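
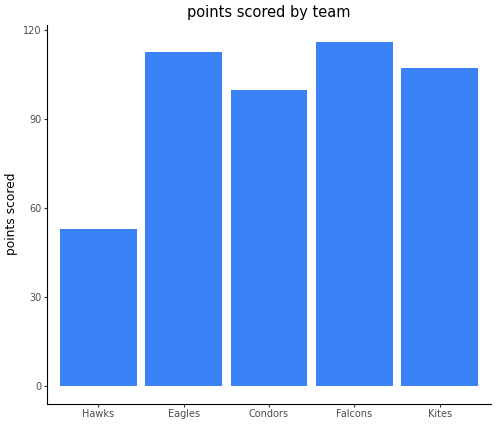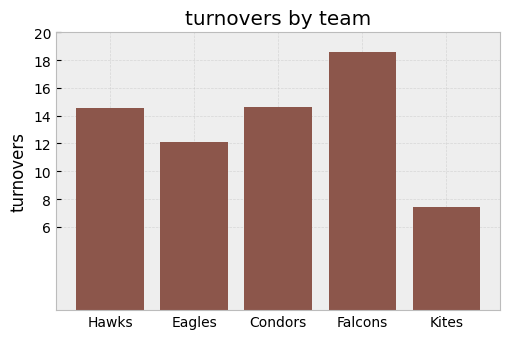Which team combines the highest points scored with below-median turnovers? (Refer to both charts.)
Eagles

Chart 2 median turnovers ≈ 14; below-median teams: Eagles, Kites. Among those, Eagles has the highest points scored (≈ 120).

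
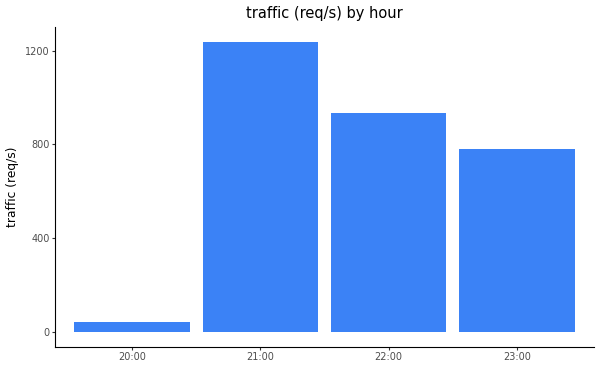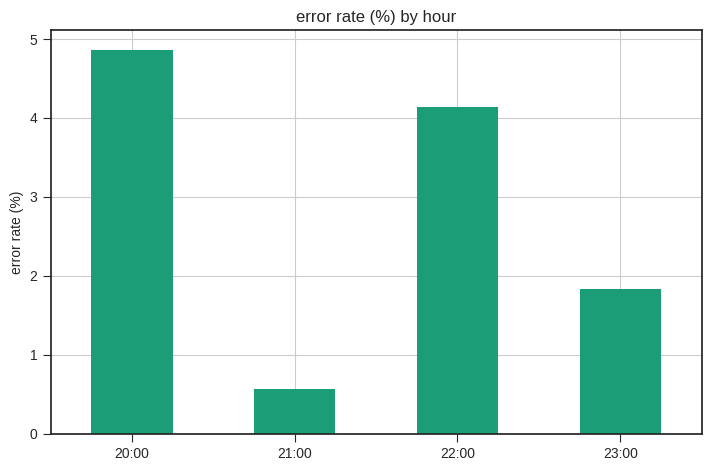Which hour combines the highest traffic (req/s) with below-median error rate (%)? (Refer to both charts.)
Chart 2 median error rate (%) ≈ 3; below-median hours: 21:00, 23:00. Among those, 21:00 has the highest traffic (req/s) (≈ 1200).

21:00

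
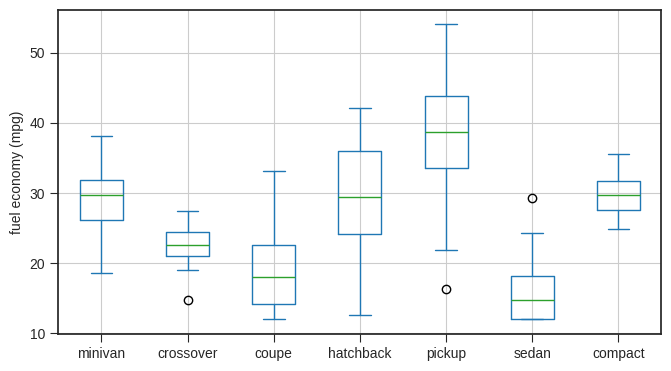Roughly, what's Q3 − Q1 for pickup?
≈ 10

Q3 ≈ 45, Q1 ≈ 35; IQR ≈ 10.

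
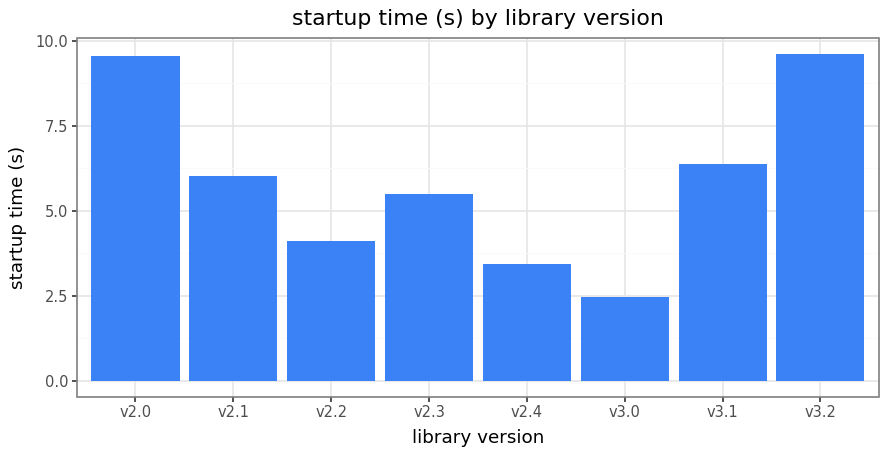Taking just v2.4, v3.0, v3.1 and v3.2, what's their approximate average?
(3 + 2 + 6 + 10) / 4 ≈ 5.

≈ 5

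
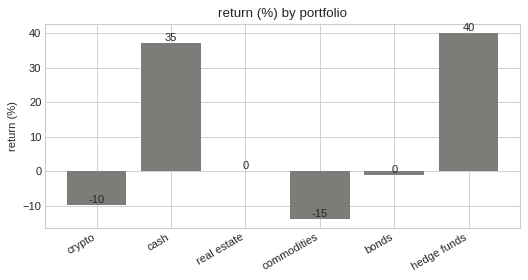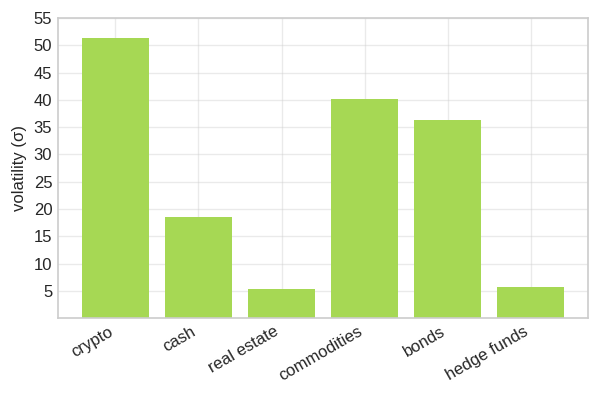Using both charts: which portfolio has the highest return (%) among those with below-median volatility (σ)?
Chart 2 median volatility (σ) ≈ 25; below-median portfolios: cash, real estate, hedge funds. Among those, hedge funds has the highest return (%) (≈ 40).

hedge funds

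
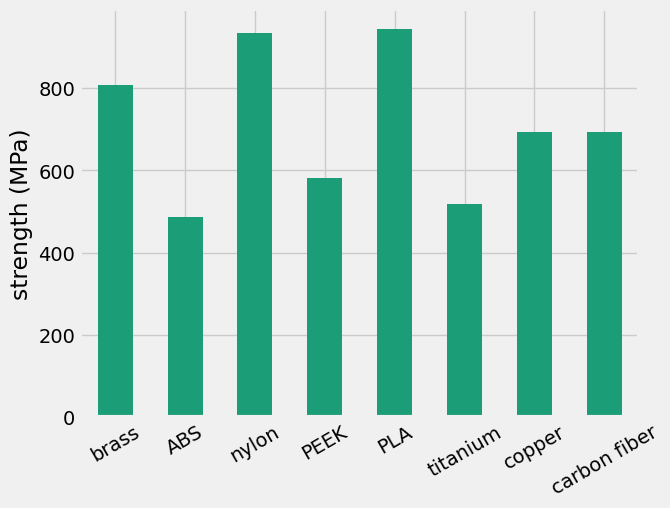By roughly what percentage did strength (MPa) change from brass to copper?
≈ -12.5%

brass ≈ 800, copper ≈ 700; (700 − 800) / 800 ≈ -12.5%.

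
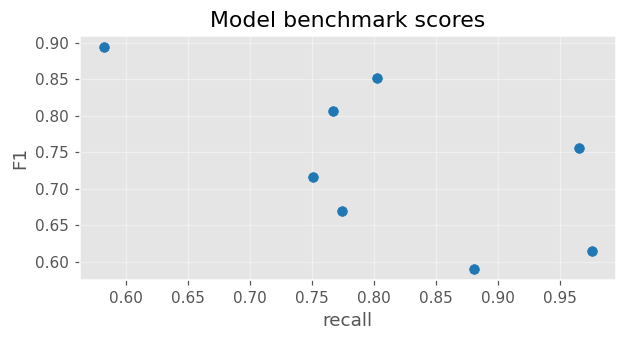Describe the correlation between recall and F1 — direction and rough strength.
Points are negatively correlated; moderate (|r| ≈ 0.6).

negative, moderate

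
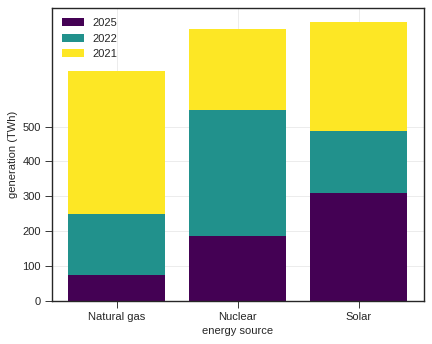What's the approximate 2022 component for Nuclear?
≈ 300

2022 top ≈ 500, bottom ≈ 200; segment ≈ 300.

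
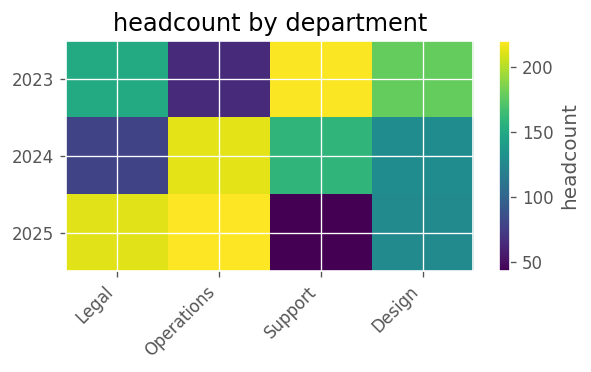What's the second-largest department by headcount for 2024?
Top 3 for 2024: Operations ≈ 220, Support ≈ 160, Design ≈ 120.

Support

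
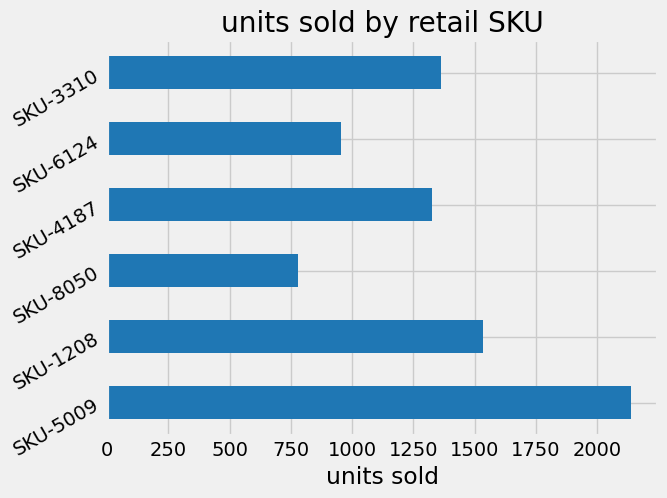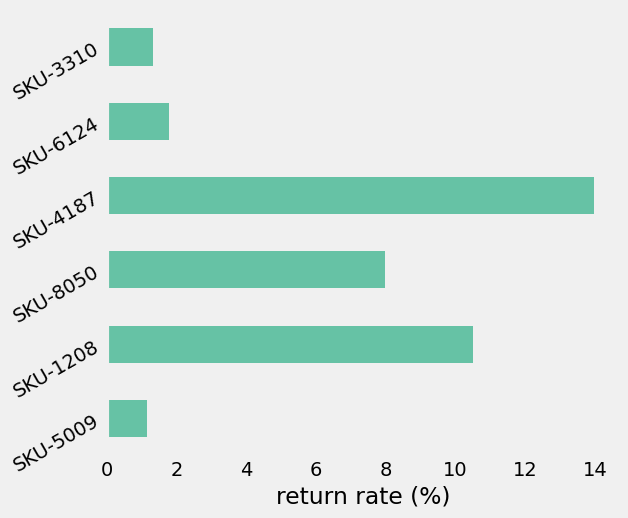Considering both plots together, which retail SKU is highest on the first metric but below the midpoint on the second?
Chart 2 median return rate (%) ≈ 4; below-median retail SKUs: SKU-5009, SKU-6124, SKU-3310. Among those, SKU-5009 has the highest units sold (≈ 2200).

SKU-5009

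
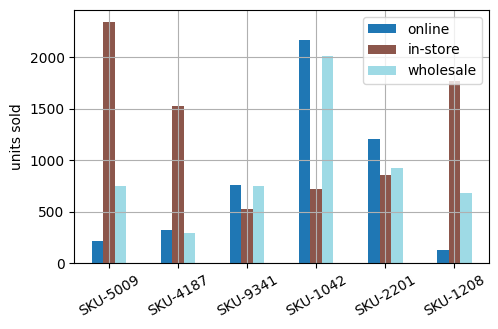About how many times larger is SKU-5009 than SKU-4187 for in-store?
≈ 1.5×

SKU-5009 ≈ 2400, SKU-4187 ≈ 1600; 2400/1600 ≈ 1.5.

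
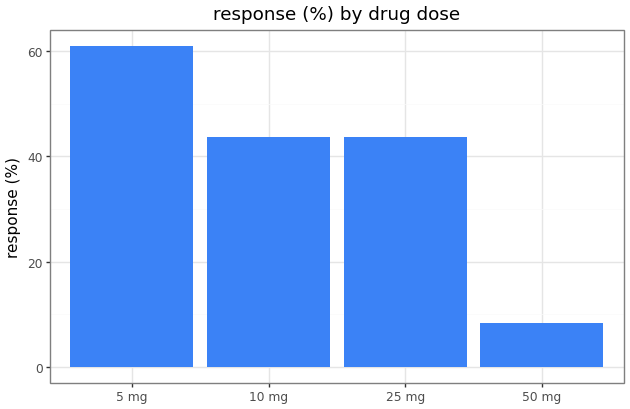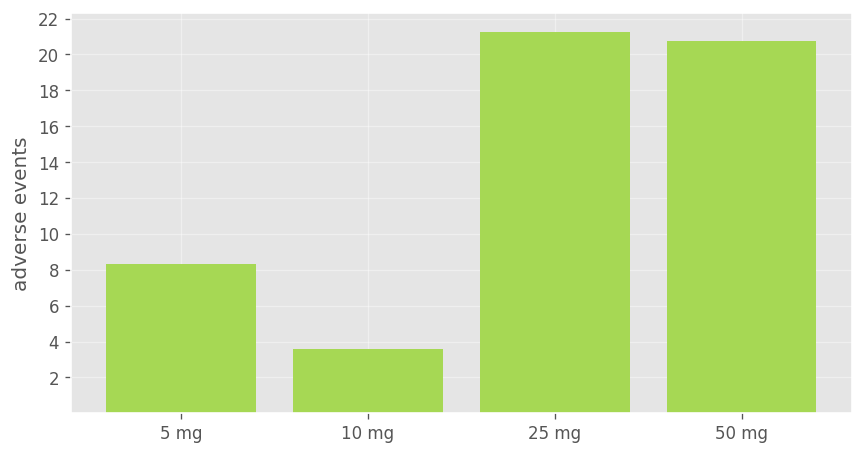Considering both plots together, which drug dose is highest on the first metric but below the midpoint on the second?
5 mg

Chart 2 median adverse events ≈ 14; below-median drug doses: 5 mg, 10 mg. Among those, 5 mg has the highest response (%) (≈ 60).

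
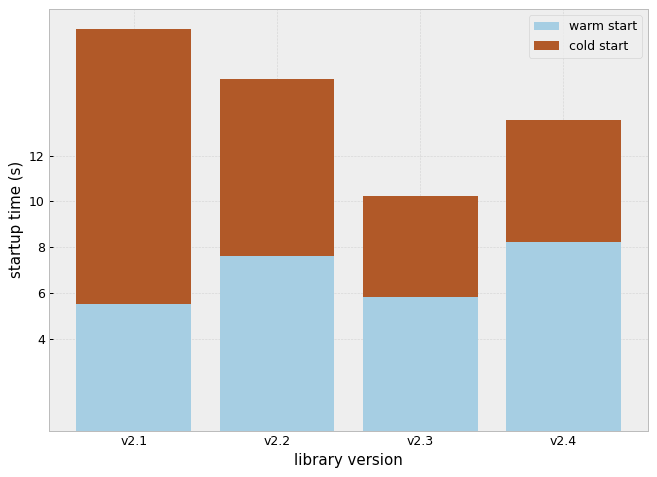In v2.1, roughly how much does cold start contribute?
cold start top ≈ 18, bottom ≈ 6; segment ≈ 12.

≈ 12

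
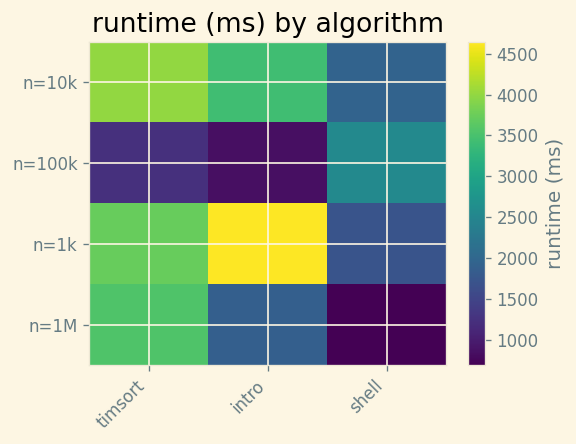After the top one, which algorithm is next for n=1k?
Top 3 for n=1k: intro ≈ 4500, timsort ≈ 3500, shell ≈ 1500.

timsort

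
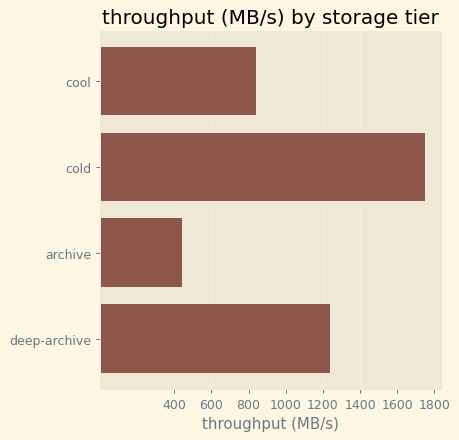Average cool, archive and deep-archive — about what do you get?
(800 + 400 + 1200) / 3 ≈ 800.

≈ 800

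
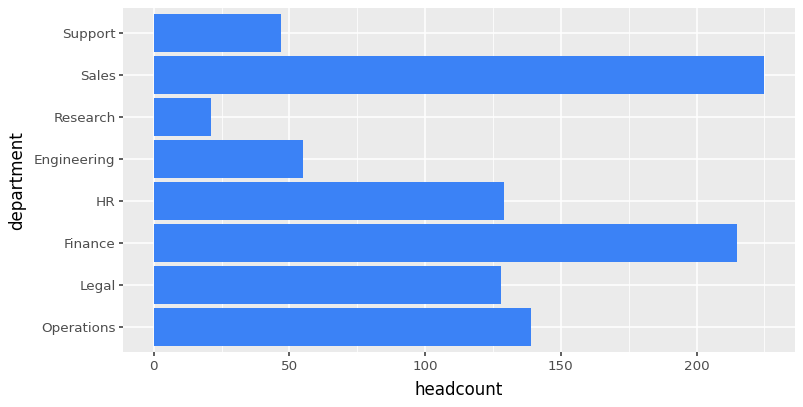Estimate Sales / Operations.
Sales ≈ 220, Operations ≈ 140; 220/140 ≈ 1.57.

≈ 1.57×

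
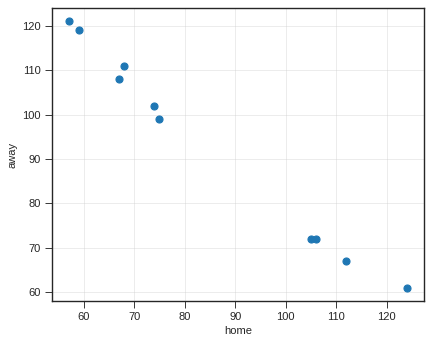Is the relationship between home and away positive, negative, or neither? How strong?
negative, strong

Points are negatively correlated; strong (|r| ≈ 1.0).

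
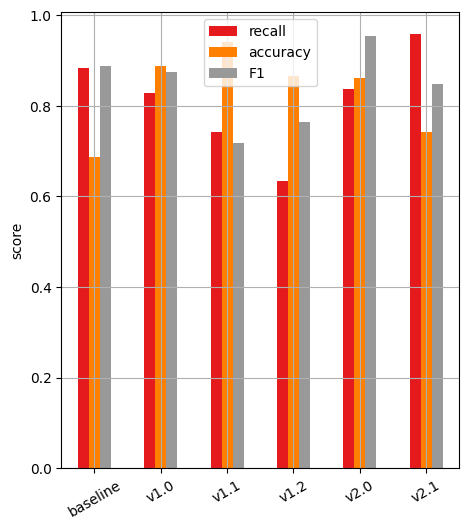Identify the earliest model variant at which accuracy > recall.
baseline: accuracy ≈ 0.7 vs recall ≈ 0.9 (not yet); v1.0: accuracy ≈ 0.9 vs recall ≈ 0.8 (first crossover).

v1.0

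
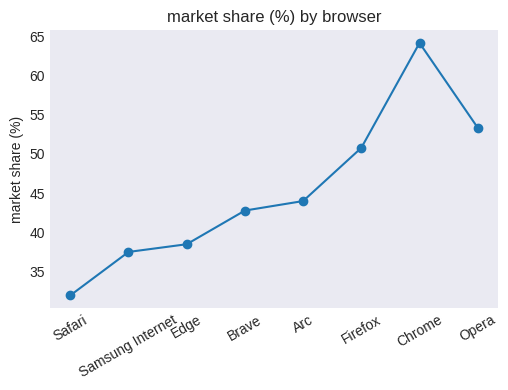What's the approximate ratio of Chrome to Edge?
Chrome ≈ 65, Edge ≈ 40; 65/40 ≈ 1.62.

≈ 1.62×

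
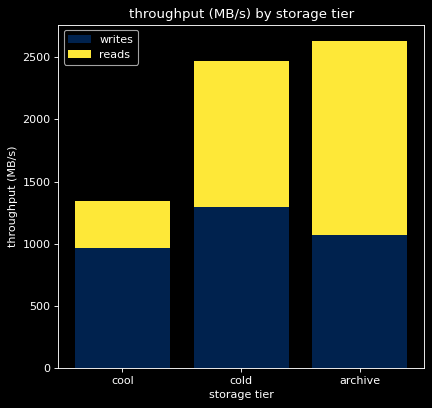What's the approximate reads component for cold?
≈ 1000

reads top ≈ 2500, bottom ≈ 1500; segment ≈ 1000.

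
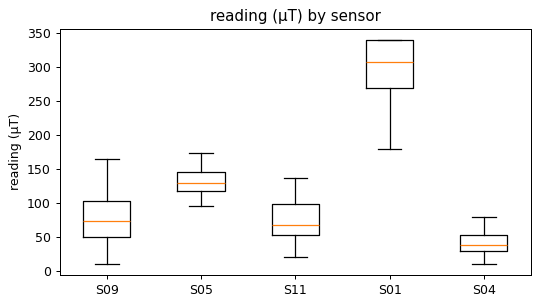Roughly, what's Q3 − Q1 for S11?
≈ 50

Q3 ≈ 100, Q1 ≈ 50; IQR ≈ 50.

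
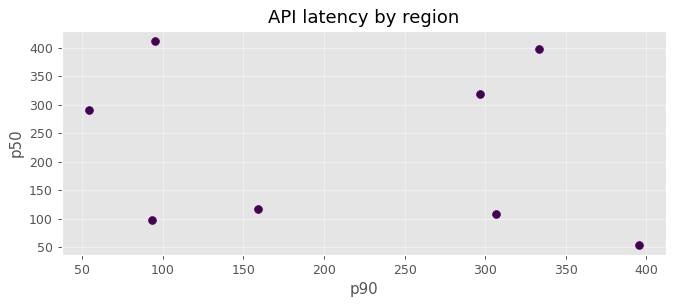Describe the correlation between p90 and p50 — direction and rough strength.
Points are roughly uncorrelated; weak (|r| ≈ 0.2).

no clear correlation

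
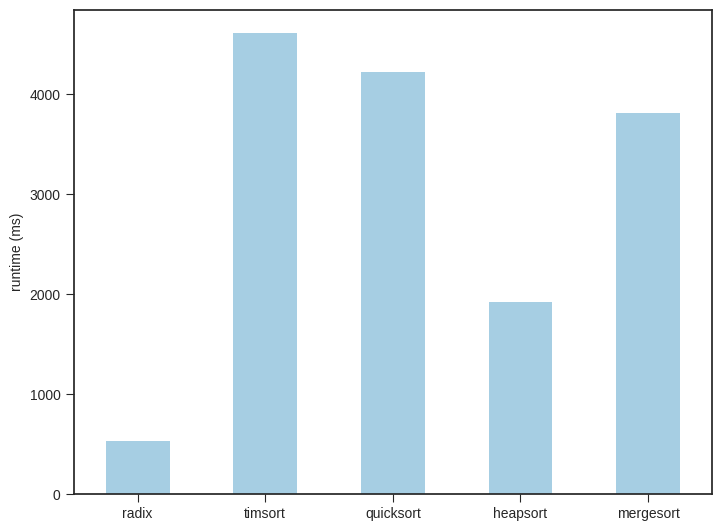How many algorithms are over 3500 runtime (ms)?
3

Above 3500: timsort, quicksort, mergesort.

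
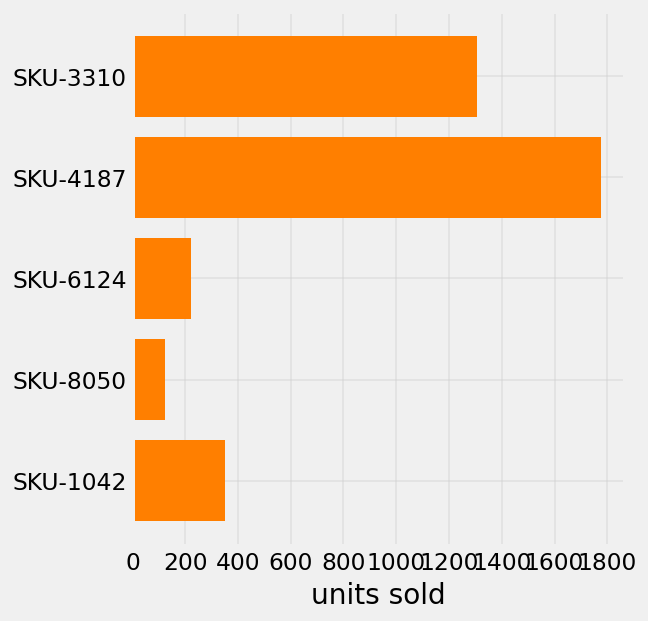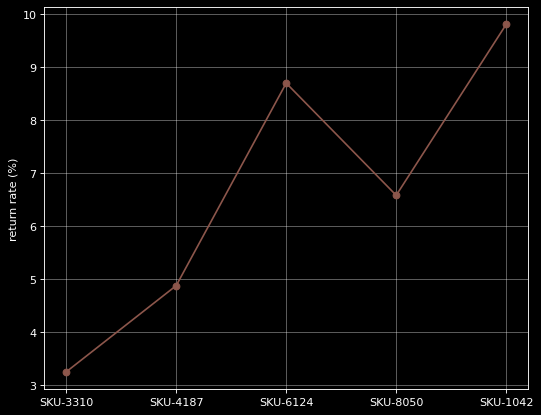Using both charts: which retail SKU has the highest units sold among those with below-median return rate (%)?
Chart 2 median return rate (%) ≈ 7; below-median retail SKUs: SKU-3310, SKU-4187. Among those, SKU-4187 has the highest units sold (≈ 1800).

SKU-4187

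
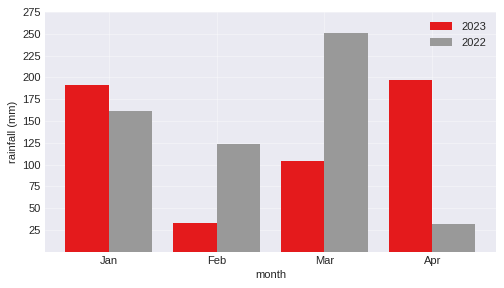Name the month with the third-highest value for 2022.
Feb

Top 4 for 2022: Mar ≈ 250, Jan ≈ 150, Feb ≈ 125, Apr ≈ 25.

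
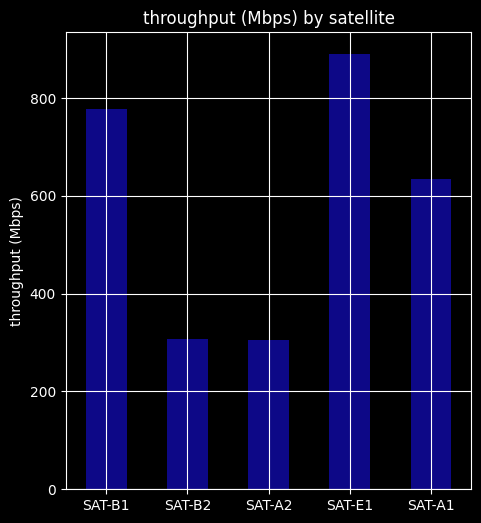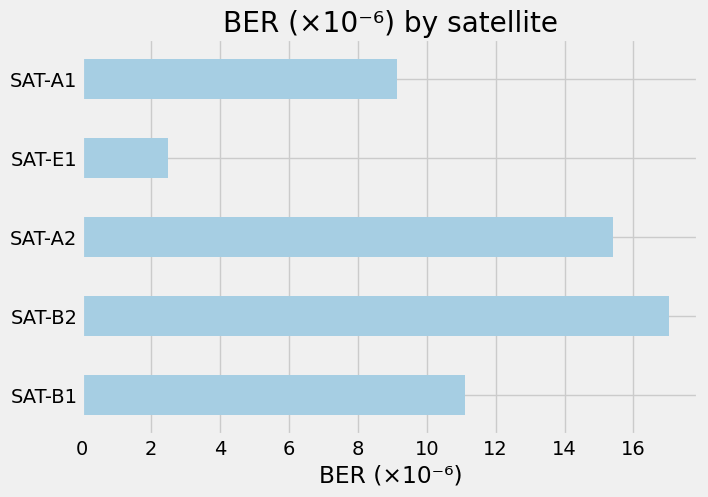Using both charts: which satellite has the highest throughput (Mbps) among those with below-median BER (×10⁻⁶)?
SAT-E1

Chart 2 median BER (×10⁻⁶) ≈ 12; below-median satellites: SAT-E1, SAT-A1. Among those, SAT-E1 has the highest throughput (Mbps) (≈ 900).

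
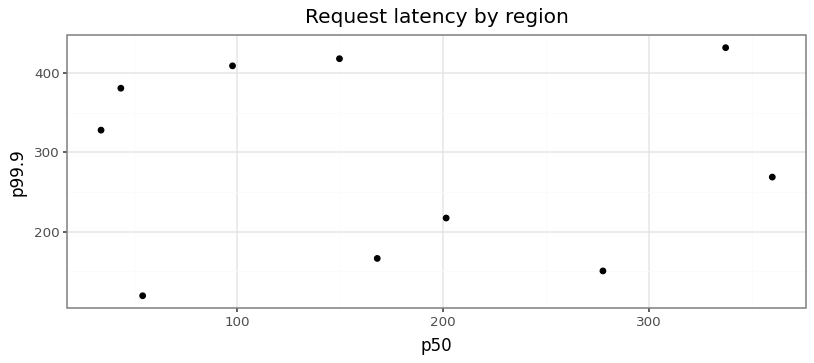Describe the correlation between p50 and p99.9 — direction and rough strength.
Points are roughly uncorrelated; weak (|r| ≈ 0.0).

no clear correlation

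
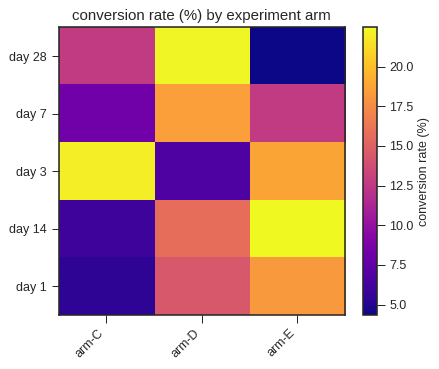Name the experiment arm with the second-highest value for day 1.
Top 3 for day 1: arm-E ≈ 18, arm-D ≈ 14, arm-C ≈ 6.

arm-D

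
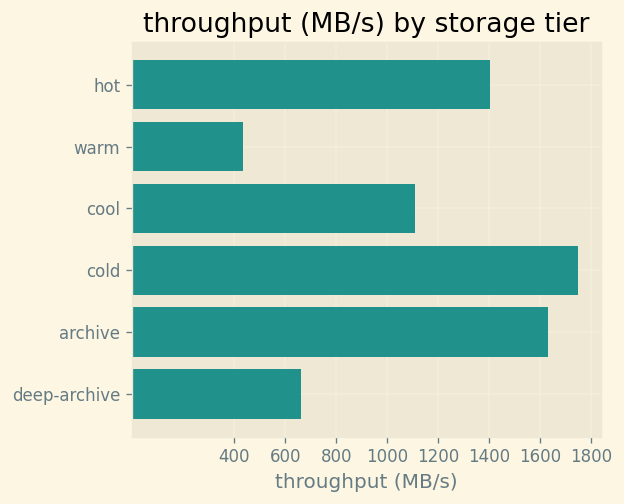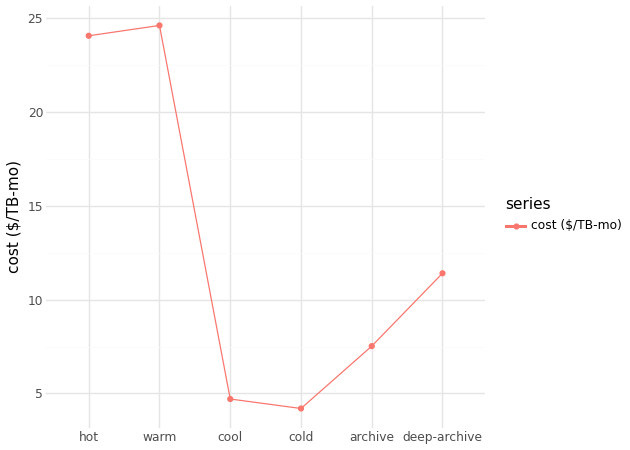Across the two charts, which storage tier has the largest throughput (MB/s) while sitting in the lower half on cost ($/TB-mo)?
Chart 2 median cost ($/TB-mo) ≈ 10; below-median storage tiers: cool, cold, archive. Among those, cold has the highest throughput (MB/s) (≈ 1800).

cold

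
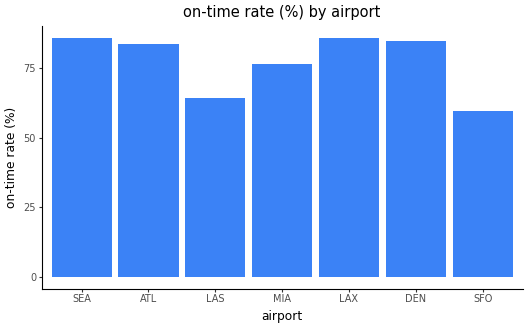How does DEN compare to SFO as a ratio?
DEN ≈ 80, SFO ≈ 60; 80/60 ≈ 1.33.

≈ 1.33×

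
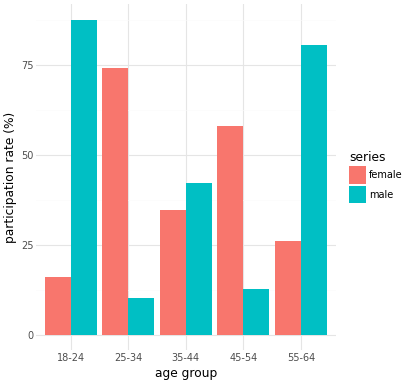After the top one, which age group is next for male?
55-64

Top 3 for male: 18-24 ≈ 90, 55-64 ≈ 80, 35-44 ≈ 40.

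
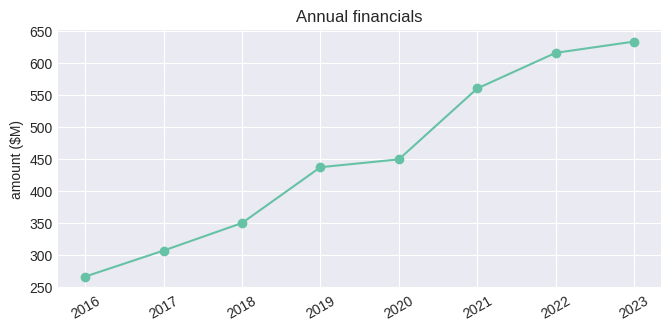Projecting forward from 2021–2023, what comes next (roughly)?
≈ 700

Last three: 550, 600, 650 → slope ≈ 50/step → next ≈ 700.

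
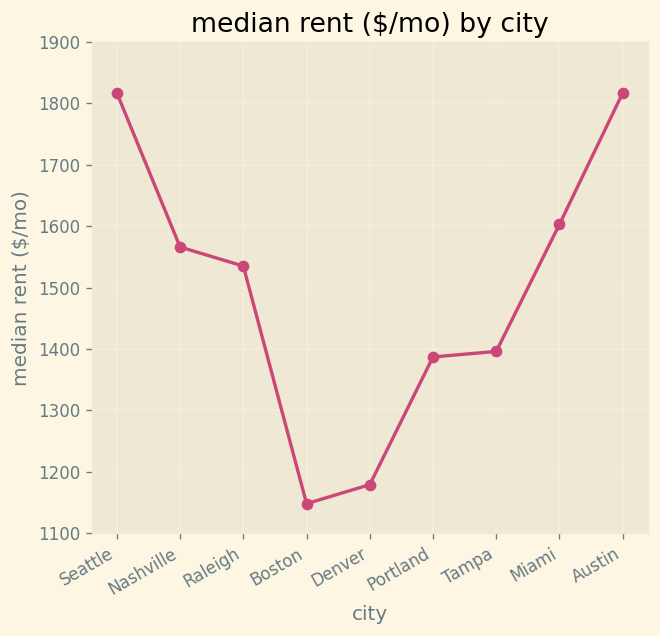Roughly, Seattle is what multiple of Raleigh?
≈ 1.2×

Seattle ≈ 1800, Raleigh ≈ 1500; 1800/1500 ≈ 1.2.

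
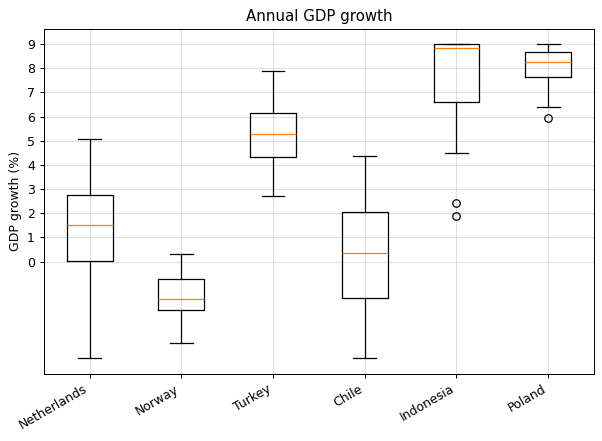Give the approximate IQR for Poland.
Q3 ≈ 9, Q1 ≈ 8; IQR ≈ 1.

≈ 1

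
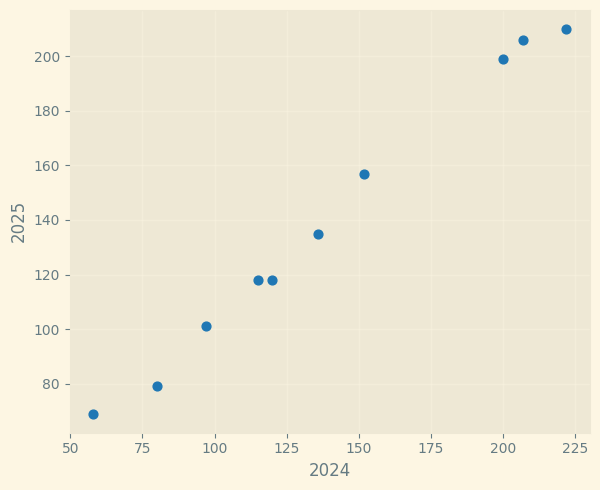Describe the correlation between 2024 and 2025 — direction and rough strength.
positive, strong

Points are positively correlated; strong (|r| ≈ 1.0).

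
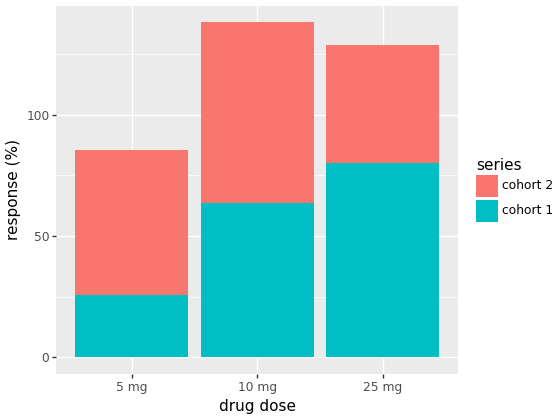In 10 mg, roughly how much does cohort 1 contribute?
≈ 60

cohort 1 top ≈ 60, bottom ≈ 0; segment ≈ 60.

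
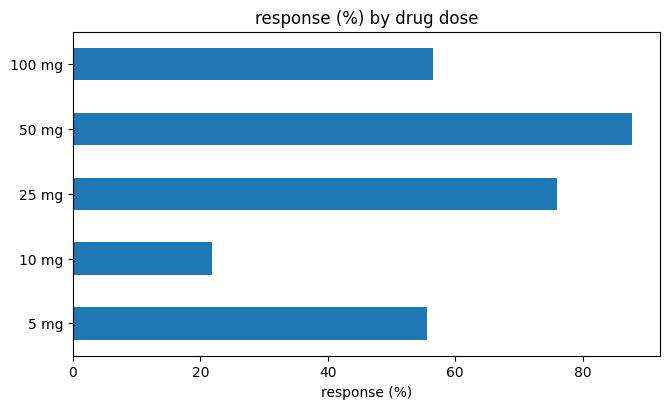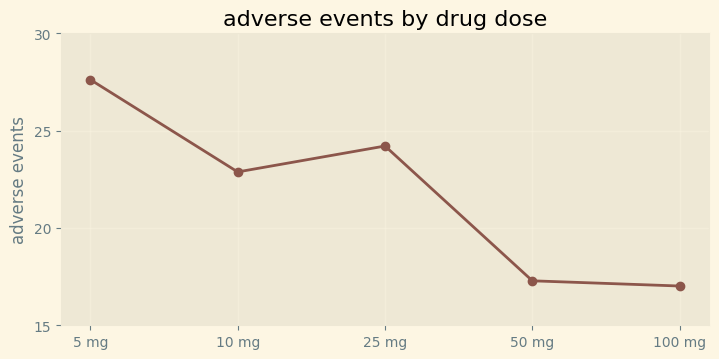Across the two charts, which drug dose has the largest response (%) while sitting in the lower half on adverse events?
Chart 2 median adverse events ≈ 25; below-median drug doses: 50 mg, 100 mg. Among those, 50 mg has the highest response (%) (≈ 90).

50 mg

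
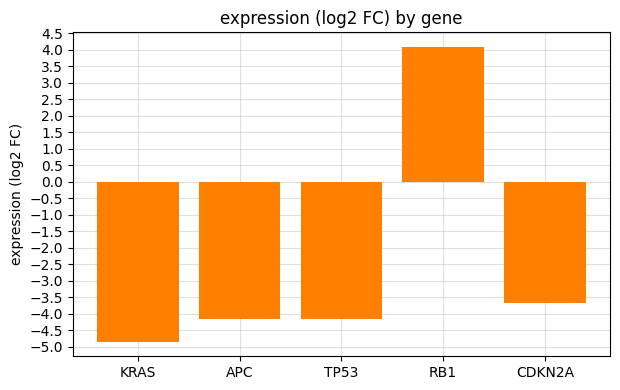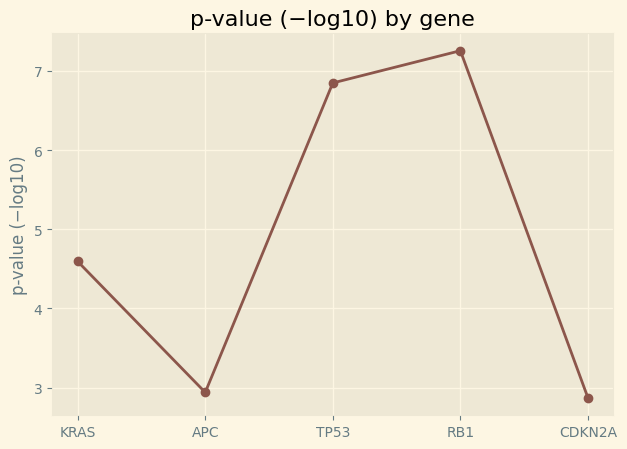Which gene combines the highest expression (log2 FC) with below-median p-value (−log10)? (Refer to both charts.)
Chart 2 median p-value (−log10) ≈ 5; below-median genes: APC, CDKN2A. Among those, CDKN2A has the highest expression (log2 FC) (≈ -3.5).

CDKN2A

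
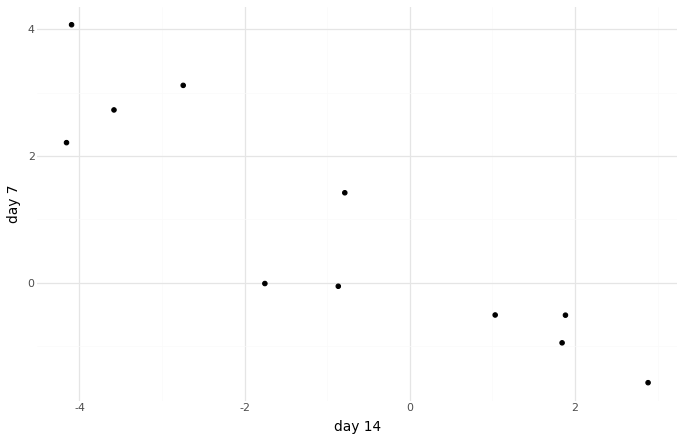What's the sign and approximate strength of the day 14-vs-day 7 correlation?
negative, strong

Points are negatively correlated; strong (|r| ≈ 0.9).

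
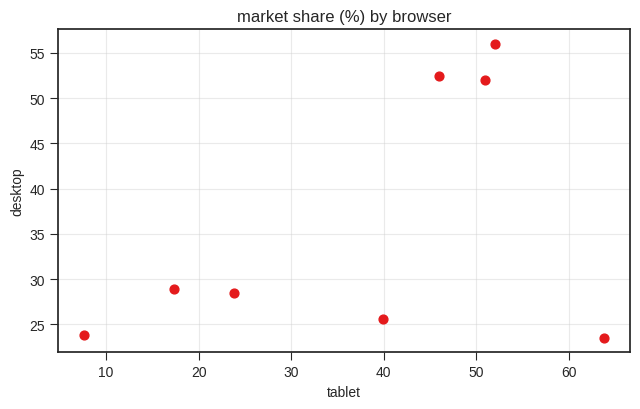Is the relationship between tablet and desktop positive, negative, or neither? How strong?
positive, moderate

Points are positively correlated; moderate (|r| ≈ 0.5).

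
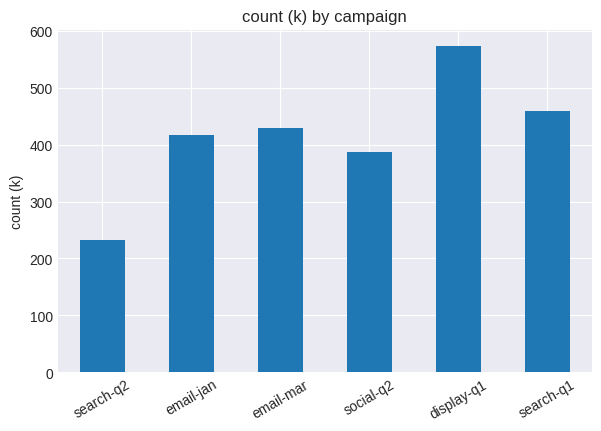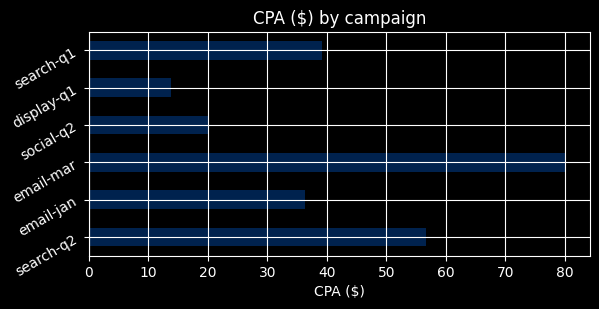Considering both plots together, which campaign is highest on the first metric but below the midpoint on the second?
display-q1

Chart 2 median CPA ($) ≈ 40; below-median campaigns: email-jan, social-q2, display-q1. Among those, display-q1 has the highest count (k) (≈ 600).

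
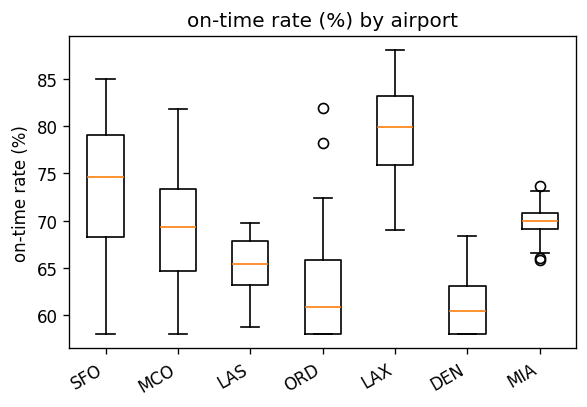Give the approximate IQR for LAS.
Q3 ≈ 68, Q1 ≈ 64; IQR ≈ 4.

≈ 4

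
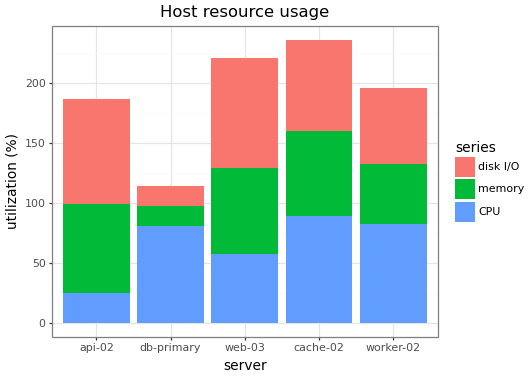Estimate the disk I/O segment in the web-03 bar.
≈ 100

disk I/O top ≈ 220, bottom ≈ 120; segment ≈ 100.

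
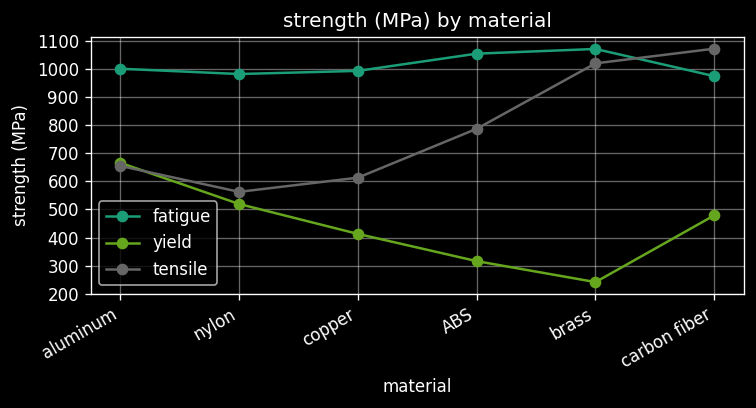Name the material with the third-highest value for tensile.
ABS

Top 4 for tensile: carbon fiber ≈ 1100, brass ≈ 1000, ABS ≈ 800, aluminum ≈ 700.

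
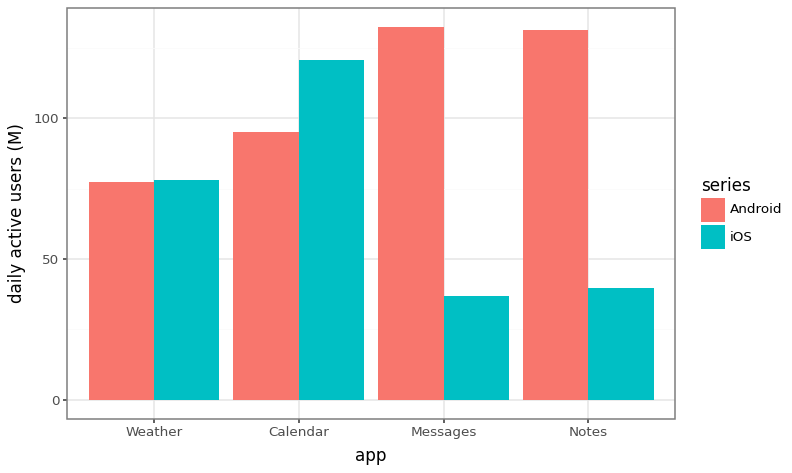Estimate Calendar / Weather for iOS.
≈ 1.5×

Calendar ≈ 120, Weather ≈ 80; 120/80 ≈ 1.5.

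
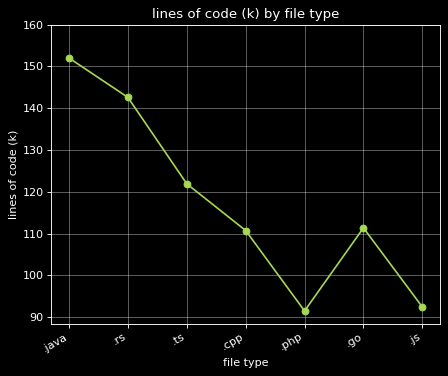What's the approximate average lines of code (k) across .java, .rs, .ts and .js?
(150 + 140 + 120 + 90) / 4 ≈ 125.

≈ 125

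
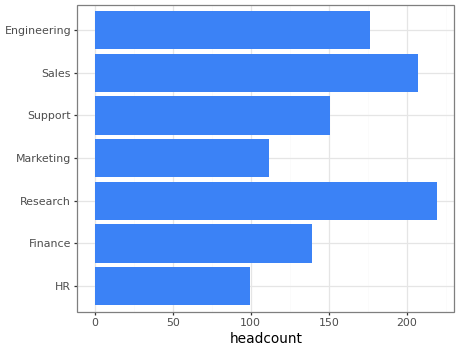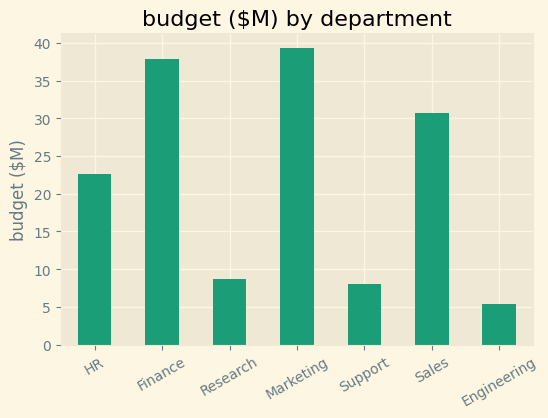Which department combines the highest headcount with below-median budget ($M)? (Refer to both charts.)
Chart 2 median budget ($M) ≈ 25; below-median departments: Research, Support, Engineering. Among those, Research has the highest headcount (≈ 225).

Research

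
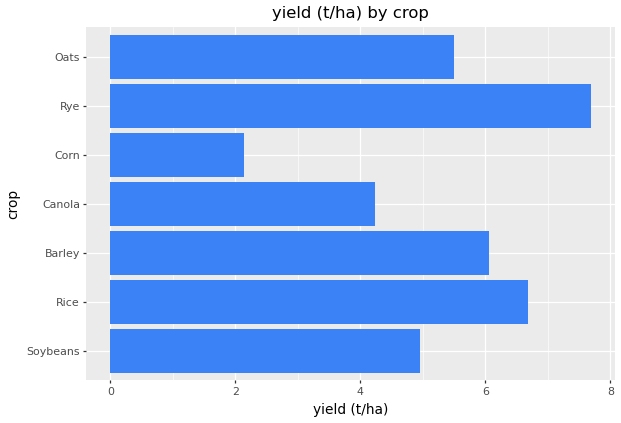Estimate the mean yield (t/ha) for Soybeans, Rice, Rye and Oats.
(5 + 7 + 8 + 6) / 4 ≈ 6.

≈ 6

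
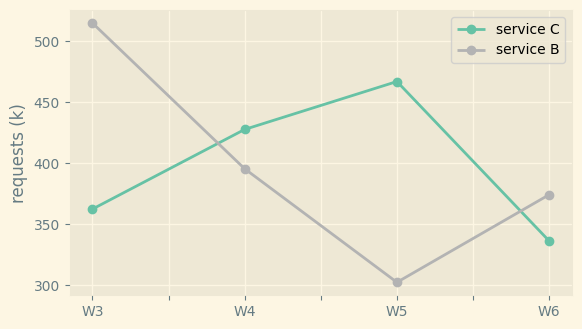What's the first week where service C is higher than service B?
W3: service C ≈ 360 vs service B ≈ 520 (not yet); W4: service C ≈ 420 vs service B ≈ 400 (first crossover).

W4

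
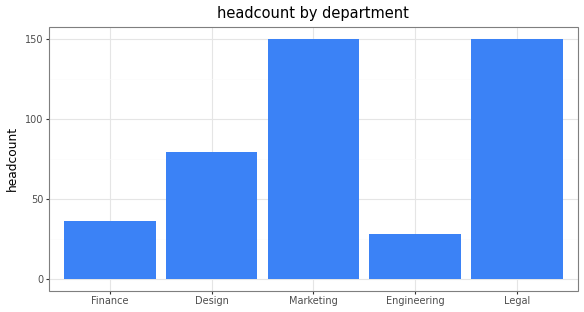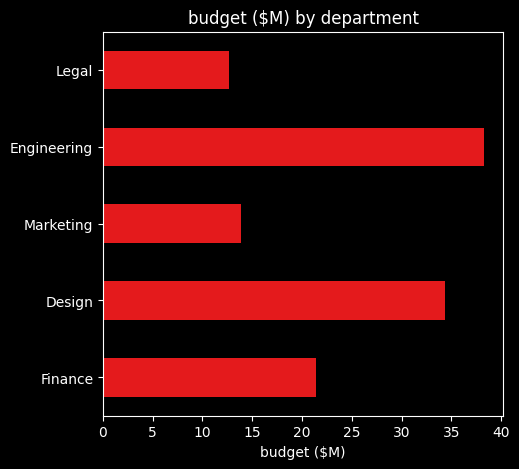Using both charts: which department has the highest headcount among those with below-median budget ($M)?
Chart 2 median budget ($M) ≈ 20; below-median departments: Marketing, Legal. Among those, Marketing has the highest headcount (≈ 160).

Marketing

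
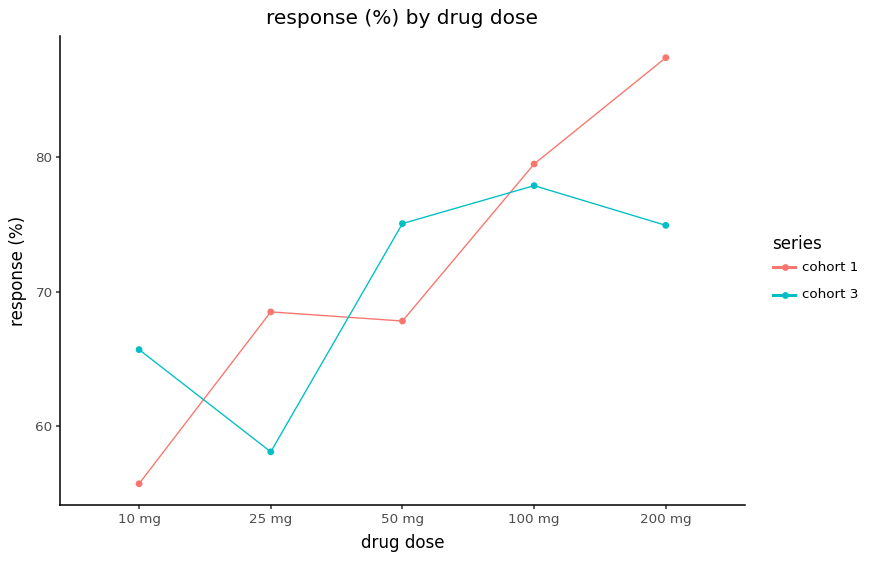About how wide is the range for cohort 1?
Max 200 mg ≈ 85, min 10 mg ≈ 55; range ≈ 30.

≈ 30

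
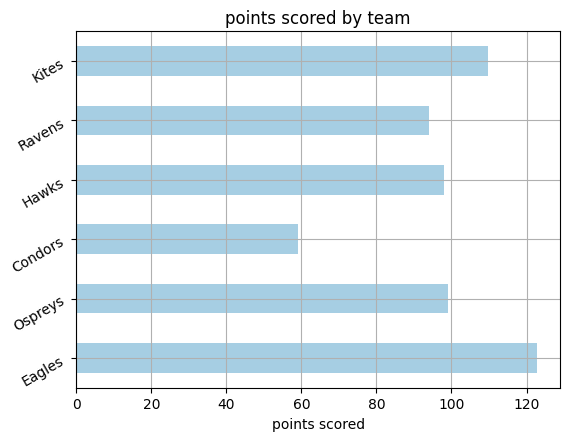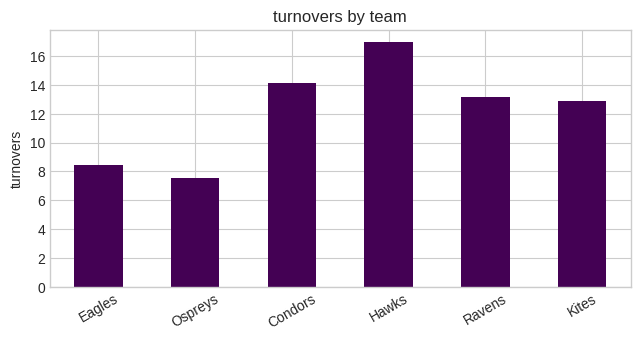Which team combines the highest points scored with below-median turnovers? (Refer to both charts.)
Chart 2 median turnovers ≈ 14; below-median teams: Eagles, Ospreys, Kites. Among those, Eagles has the highest points scored (≈ 120).

Eagles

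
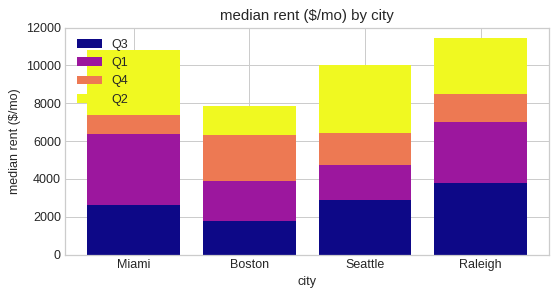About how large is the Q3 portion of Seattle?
Q3 top ≈ 3000, bottom ≈ 0; segment ≈ 3000.

≈ 3000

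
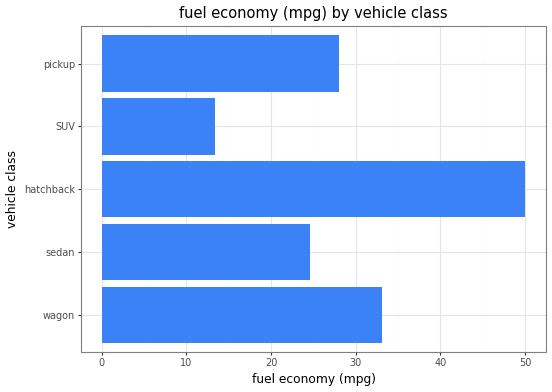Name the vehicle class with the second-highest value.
Top 3: hatchback ≈ 50, wagon ≈ 35, pickup ≈ 30.

wagon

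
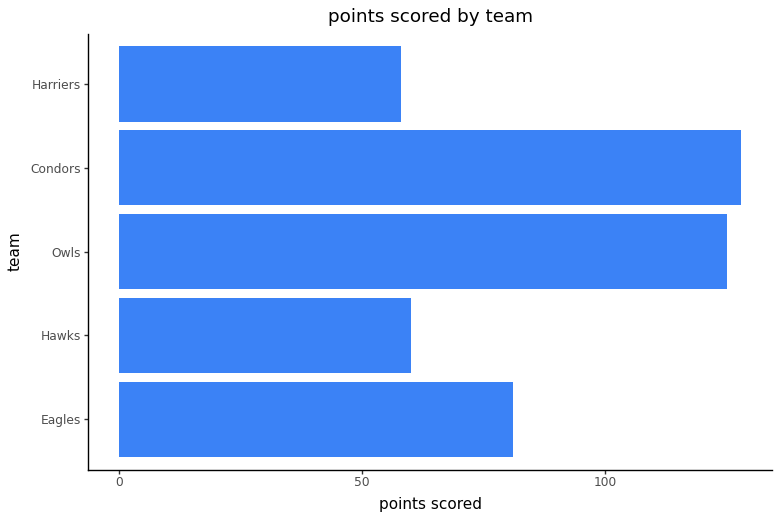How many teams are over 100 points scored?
2

Above 100: Owls, Condors.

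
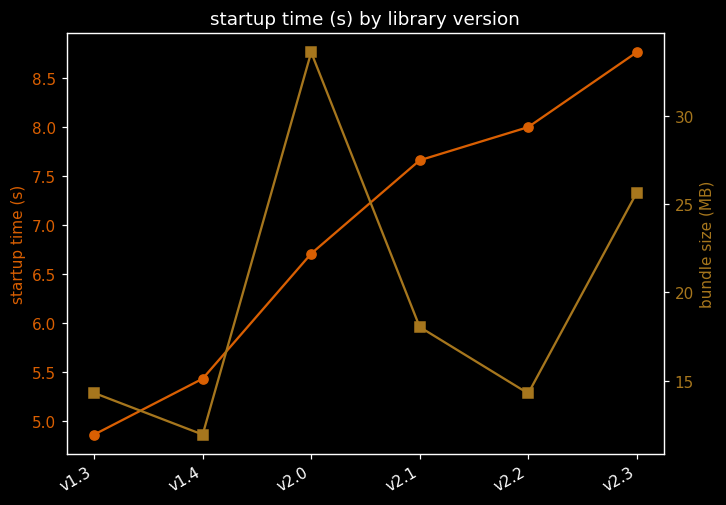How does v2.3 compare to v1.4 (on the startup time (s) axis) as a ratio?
≈ 1.64×

v2.3 ≈ 9.0, v1.4 ≈ 5.5; 9.0/5.5 ≈ 1.64.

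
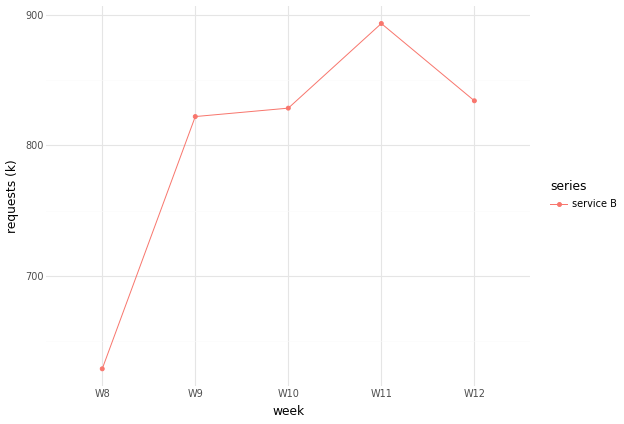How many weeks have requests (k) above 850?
1

Above 850: W11.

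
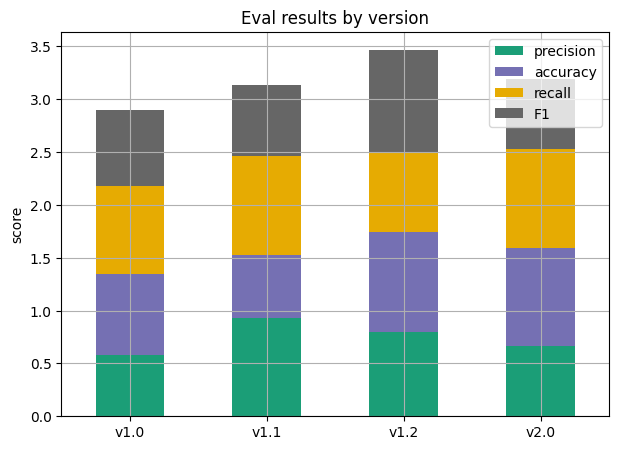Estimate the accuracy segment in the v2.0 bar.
accuracy top ≈ 1.5, bottom ≈ 0.5; segment ≈ 1.0.

≈ 1.0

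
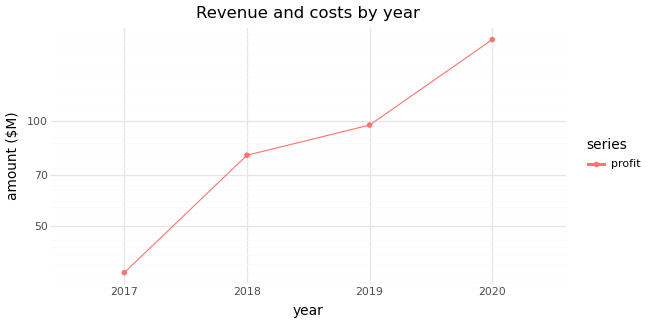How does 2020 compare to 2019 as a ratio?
≈ 1.8×

2020 ≈ 180, 2019 ≈ 100; 180/100 ≈ 1.8.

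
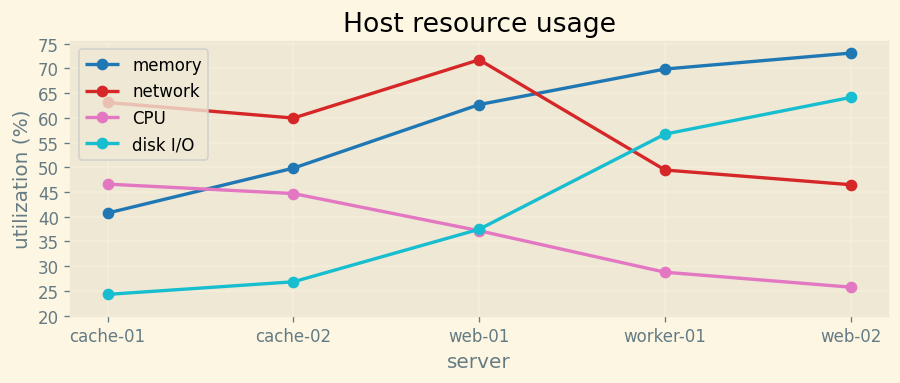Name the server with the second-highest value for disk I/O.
Top 3 for disk I/O: web-02 ≈ 65, worker-01 ≈ 55, web-01 ≈ 35.

worker-01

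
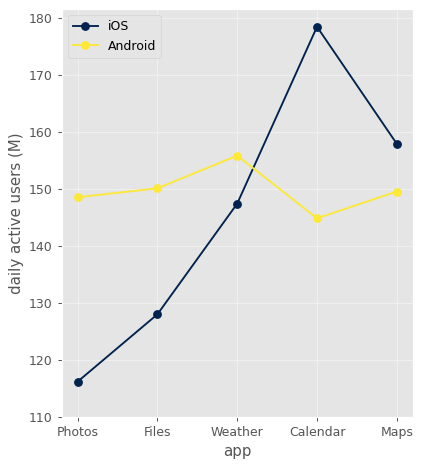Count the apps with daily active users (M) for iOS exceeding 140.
Above 140: Weather, Calendar, Maps.

3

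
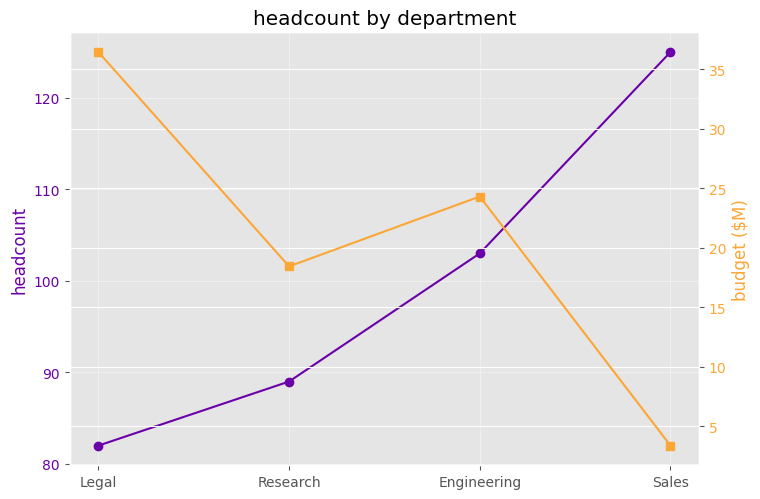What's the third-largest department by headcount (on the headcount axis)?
Research

Top 4 (on the headcount axis): Sales ≈ 125, Engineering ≈ 105, Research ≈ 90, Legal ≈ 80.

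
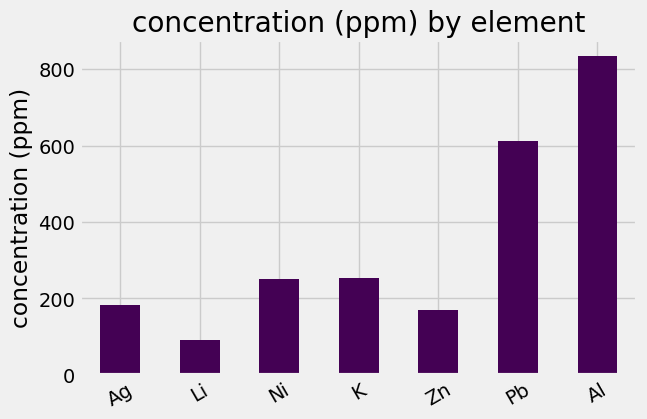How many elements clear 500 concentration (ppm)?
2

Above 500: Pb, Al.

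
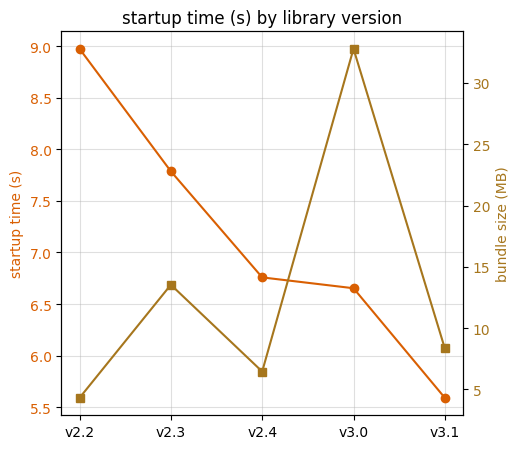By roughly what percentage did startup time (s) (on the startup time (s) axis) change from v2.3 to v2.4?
v2.3 ≈ 8.0, v2.4 ≈ 7.0; (7.0 − 8.0) / 8.0 ≈ -12.5%.

≈ -12.5%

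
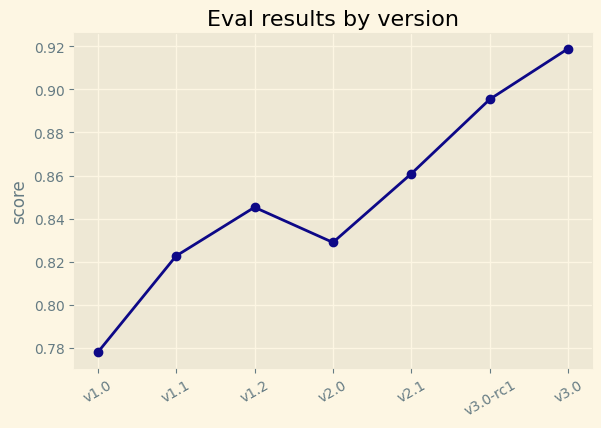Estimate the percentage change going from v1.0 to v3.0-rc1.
≈ +15.4%

v1.0 ≈ 0.78, v3.0-rc1 ≈ 0.90; (0.90 − 0.78) / 0.78 ≈ +15.4%.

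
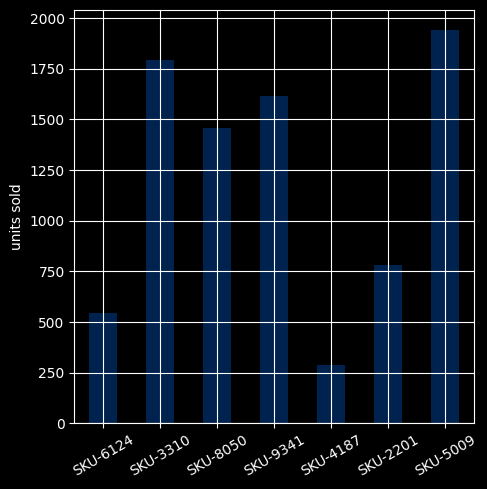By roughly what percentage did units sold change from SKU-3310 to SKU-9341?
SKU-3310 ≈ 1800, SKU-9341 ≈ 1600; (1600 − 1800) / 1800 ≈ -11.1%.

≈ -11.1%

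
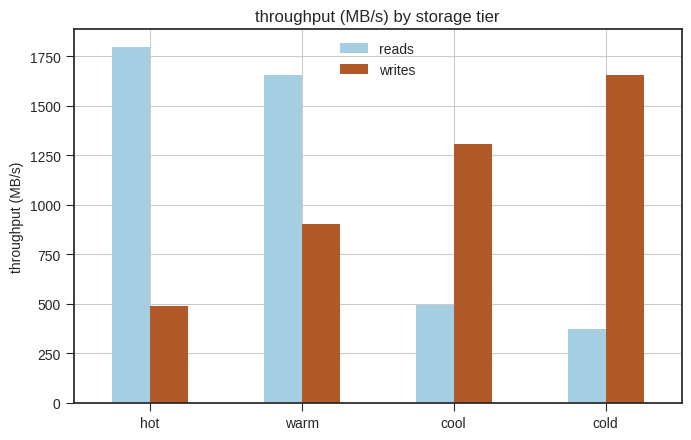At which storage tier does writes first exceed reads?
cool

warm: writes ≈ 1000 vs reads ≈ 1600 (not yet); cool: writes ≈ 1400 vs reads ≈ 400 (first crossover).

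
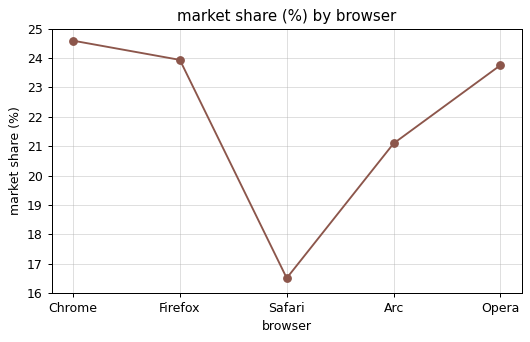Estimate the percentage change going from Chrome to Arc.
≈ -16%

Chrome ≈ 25, Arc ≈ 21; (21 − 25) / 25 ≈ -16%.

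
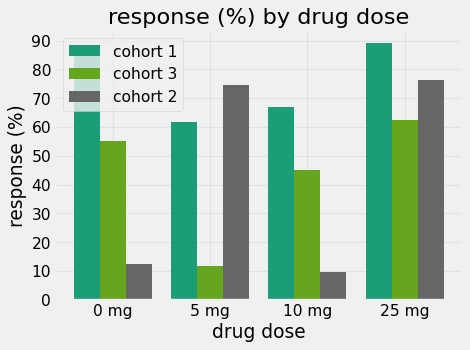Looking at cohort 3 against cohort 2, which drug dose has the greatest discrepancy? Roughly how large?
5 mg, ≈ 60 %

5 mg: cohort 3 ≈ 10, cohort 2 ≈ 70 → gap ≈ 60. Next-largest (0 mg) is only ≈ 40.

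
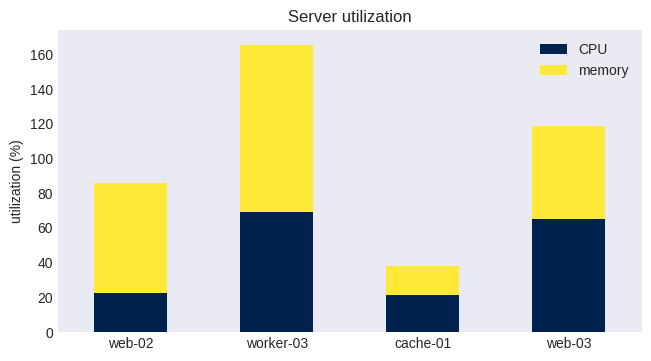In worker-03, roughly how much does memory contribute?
memory top ≈ 160, bottom ≈ 60; segment ≈ 100.

≈ 100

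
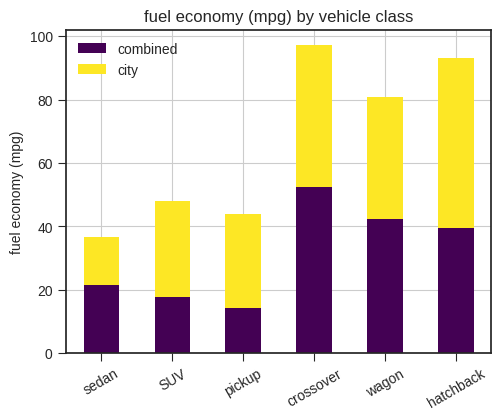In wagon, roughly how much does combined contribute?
≈ 40

combined top ≈ 40, bottom ≈ 0; segment ≈ 40.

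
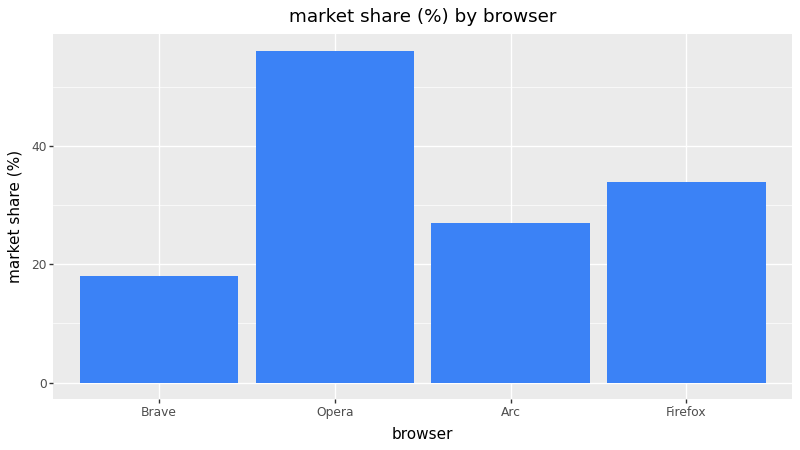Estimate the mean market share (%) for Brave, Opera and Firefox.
(20 + 55 + 35) / 3 ≈ 37.

≈ 37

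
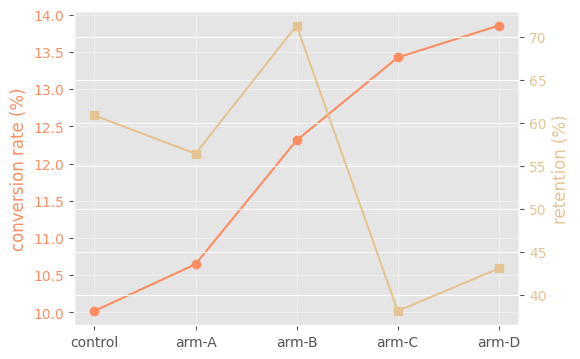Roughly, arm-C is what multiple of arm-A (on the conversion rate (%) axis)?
≈ 1.29×

arm-C ≈ 13.5, arm-A ≈ 10.5; 13.5/10.5 ≈ 1.29.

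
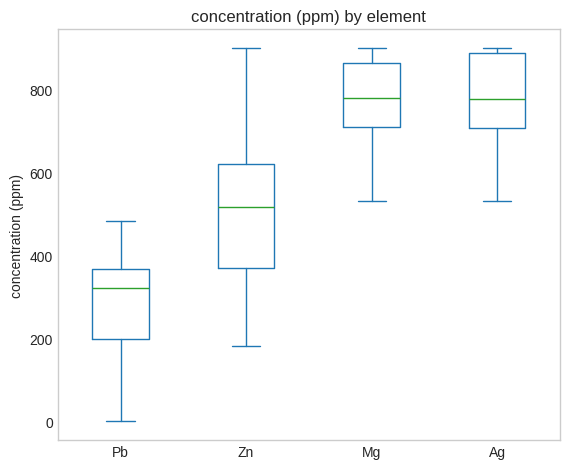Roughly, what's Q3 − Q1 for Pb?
≈ 150

Q3 ≈ 350, Q1 ≈ 200; IQR ≈ 150.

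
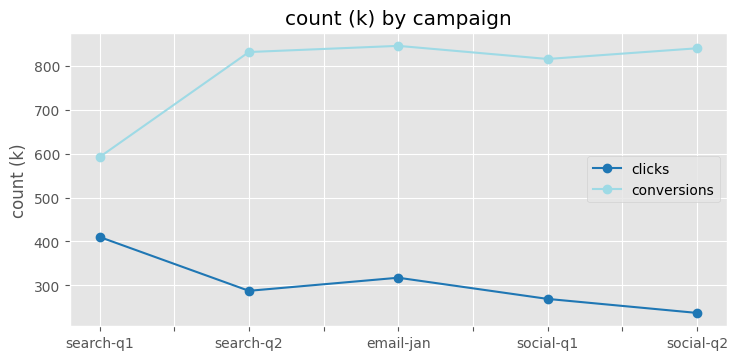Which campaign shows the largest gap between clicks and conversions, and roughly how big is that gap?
social-q2: clicks ≈ 200, conversions ≈ 800 → gap ≈ 600. Next-largest (social-q1) is only ≈ 500.

social-q2, ≈ 600 k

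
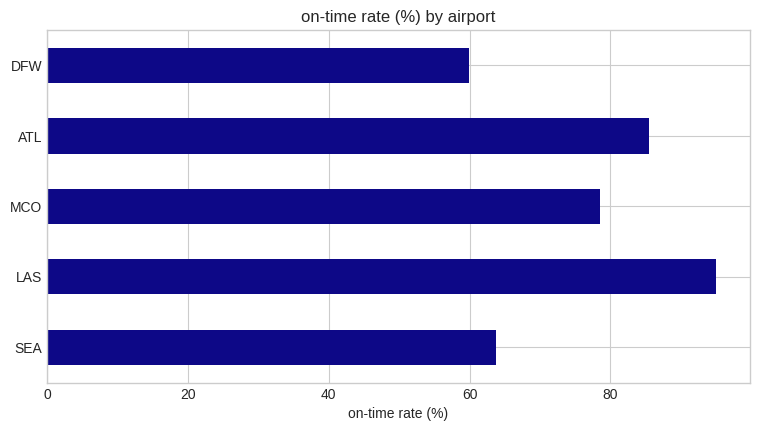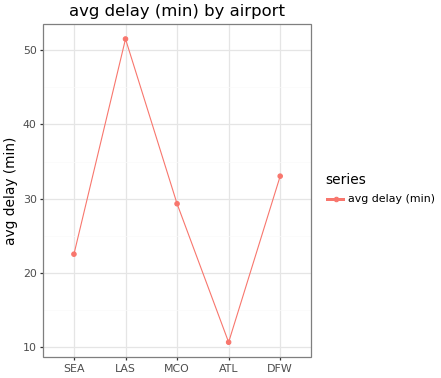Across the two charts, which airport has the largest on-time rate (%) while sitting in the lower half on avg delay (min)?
Chart 2 median avg delay (min) ≈ 30; below-median airports: SEA, ATL. Among those, ATL has the highest on-time rate (%) (≈ 90).

ATL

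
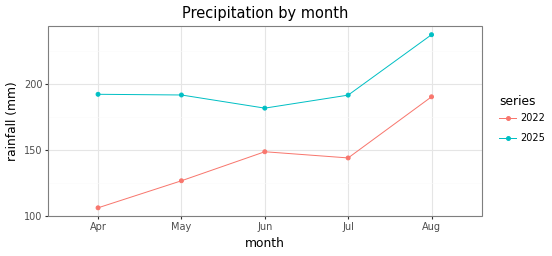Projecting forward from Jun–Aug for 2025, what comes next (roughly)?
Last three: 180, 200, 240 → slope ≈ 30/step → next ≈ 270.

≈ 270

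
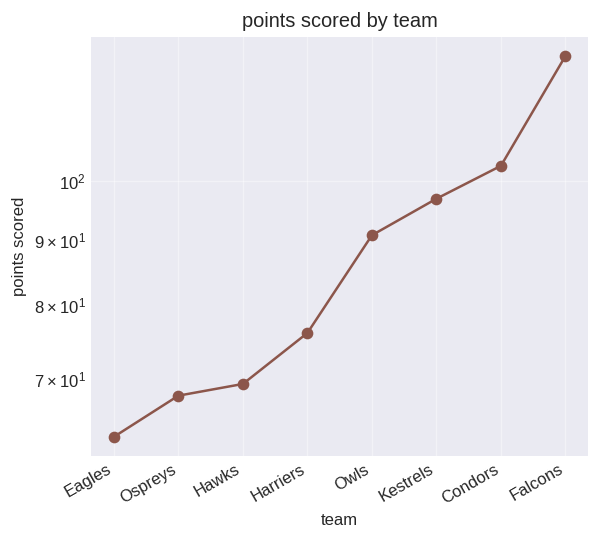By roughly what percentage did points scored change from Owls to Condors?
≈ +11.1%

Owls ≈ 90, Condors ≈ 100; (100 − 90) / 90 ≈ +11.1%.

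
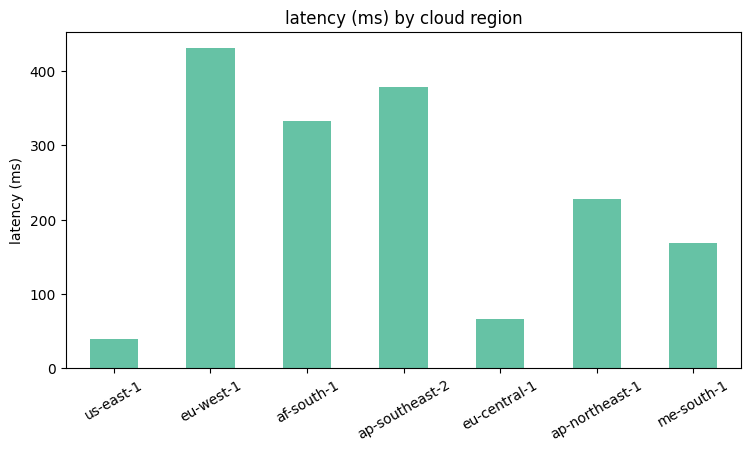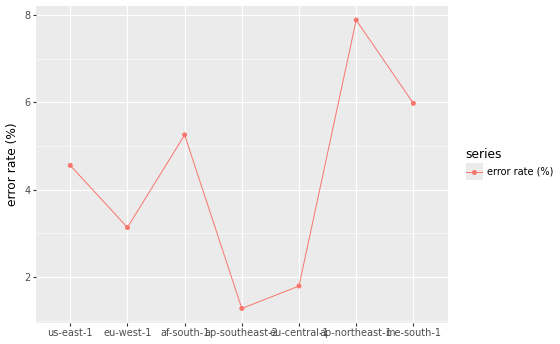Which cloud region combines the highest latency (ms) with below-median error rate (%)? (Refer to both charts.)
Chart 2 median error rate (%) ≈ 5; below-median cloud regions: eu-west-1, ap-southeast-2, eu-central-1. Among those, eu-west-1 has the highest latency (ms) (≈ 450).

eu-west-1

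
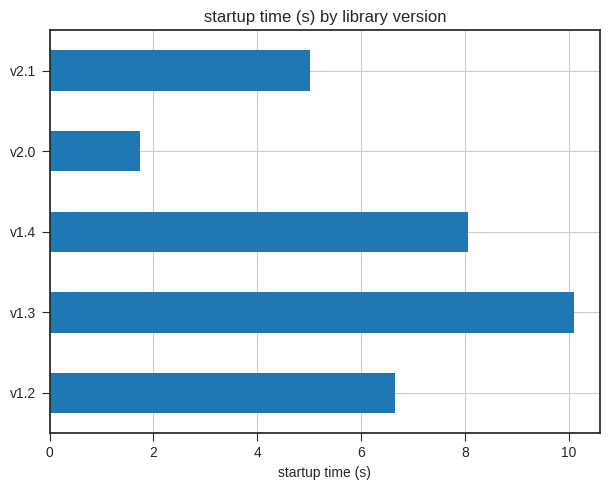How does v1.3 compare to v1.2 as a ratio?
v1.3 ≈ 10, v1.2 ≈ 7; 10/7 ≈ 1.43.

≈ 1.43×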